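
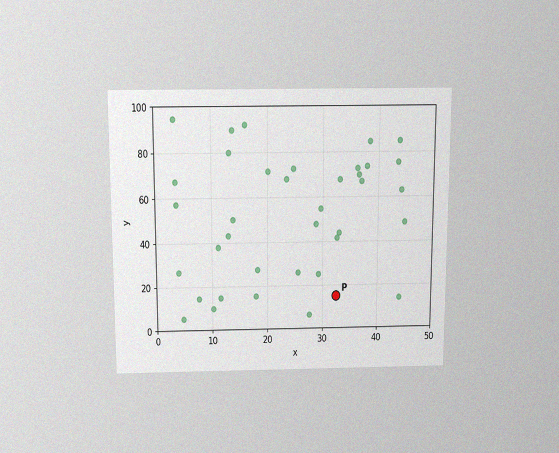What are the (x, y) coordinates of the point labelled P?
The chart is viewed slightly from above, with some photo noise. Following the gridlines from P to each axis, P sits at (32.5, 15).

(32.5, 15)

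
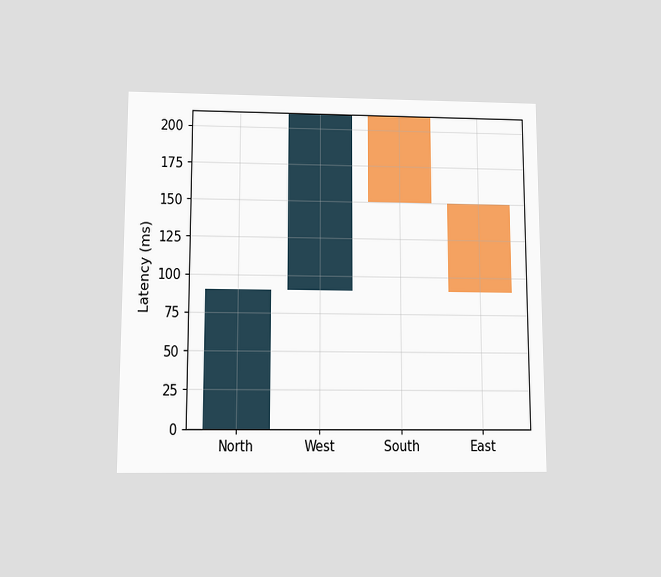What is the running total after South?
150ms

The chart is viewed slightly from below. After South the running total reaches 150ms.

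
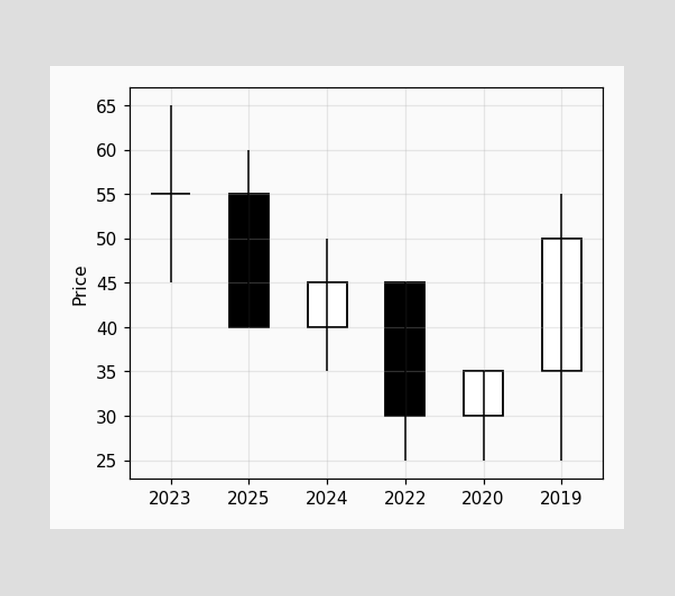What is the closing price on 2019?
The 2019 candle closes at 50.

50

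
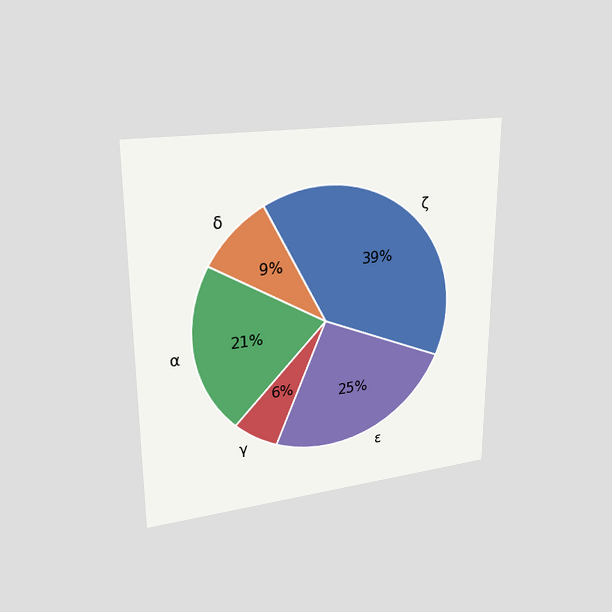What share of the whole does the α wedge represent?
The chart is viewed at a slight angle. The α slice takes up 21% of the pie.

21%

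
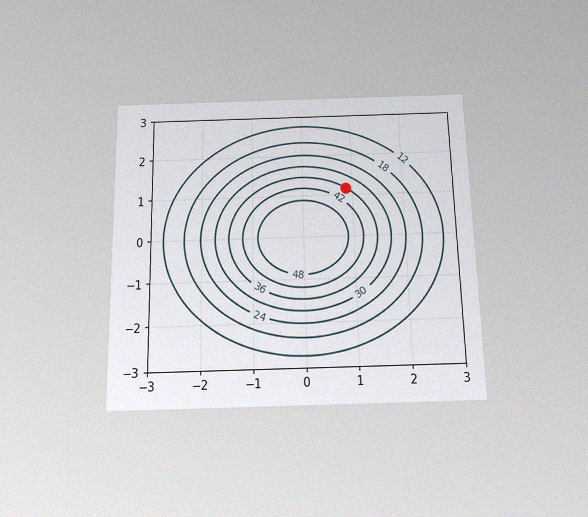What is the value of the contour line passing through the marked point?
The chart is viewed slightly from below, with some photo noise. The marked point sits on the contour labelled 36.

36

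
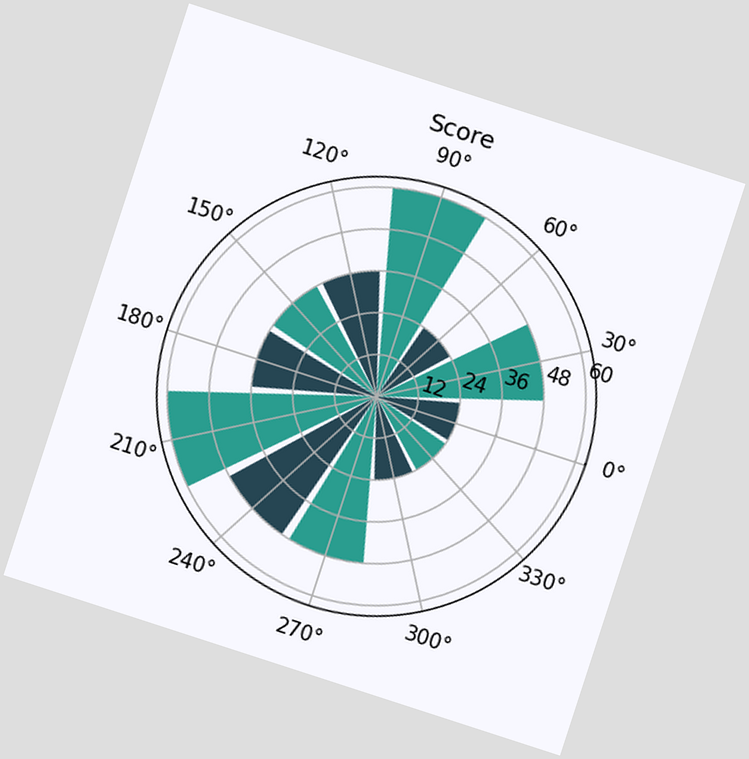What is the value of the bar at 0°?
The chart is tilted about 18° clockwise. The bar at 0° reaches 24 on the radial axis.

24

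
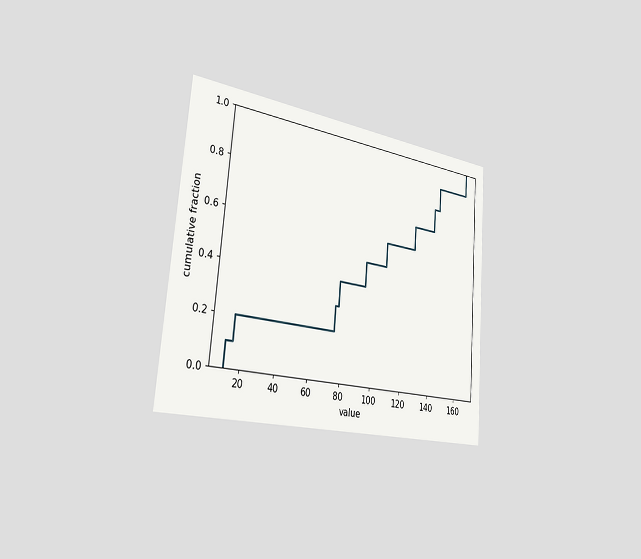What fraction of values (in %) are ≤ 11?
10%

The chart is tilted about 5° clockwise and viewed slightly from the left. At x=11 the ECDF step is at 10%.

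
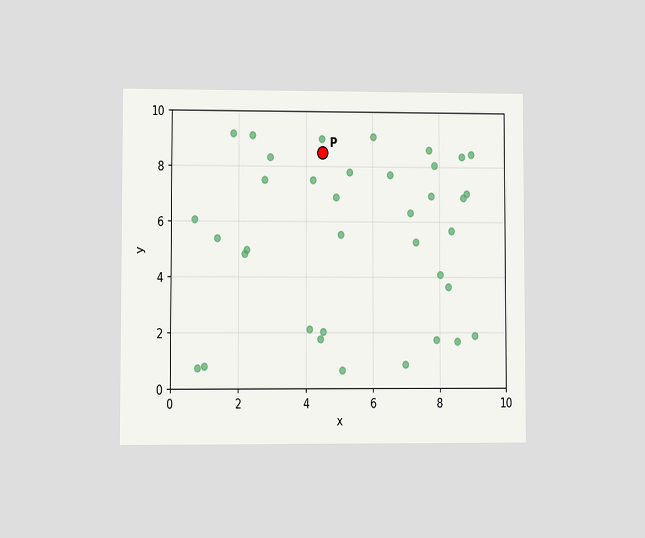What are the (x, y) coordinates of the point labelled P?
(4.5, 8.5)

The chart is viewed at a slight angle. Following the gridlines from P to each axis, P sits at (4.5, 8.5).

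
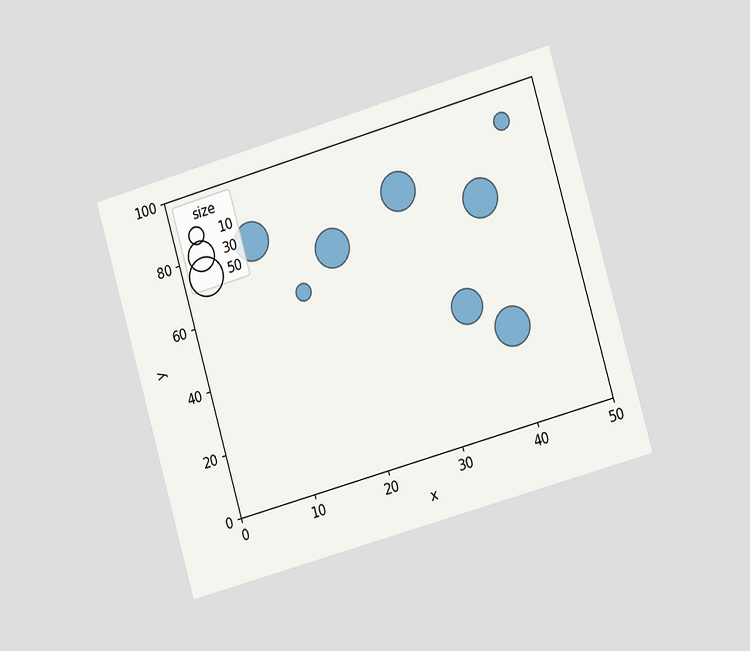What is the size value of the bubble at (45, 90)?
10

The chart is tilted about 16° counter-clockwise and viewed slightly from the right. Matching the bubble at (45, 90) against the size legend gives 10.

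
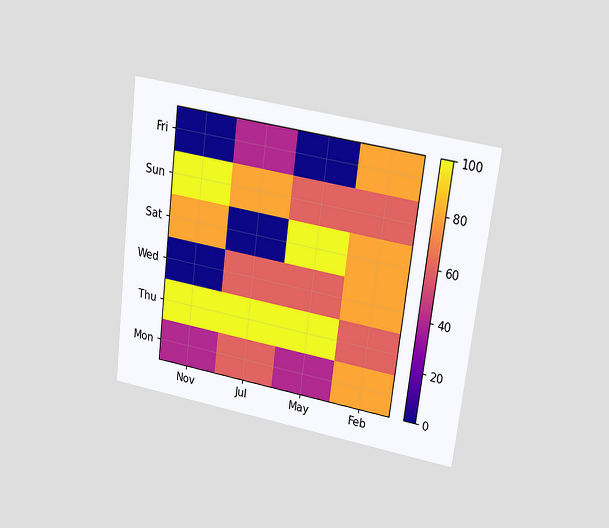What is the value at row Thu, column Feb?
The chart is tilted about 7° clockwise and viewed at a slight angle. Matching cell (Thu, Feb) against the colorbar gives 60.

60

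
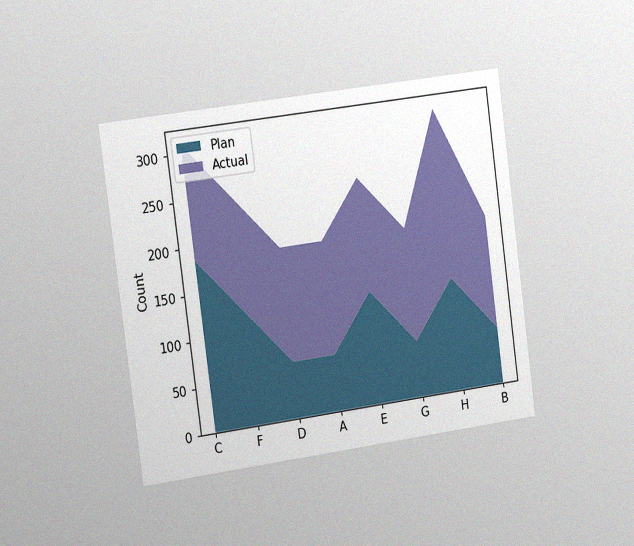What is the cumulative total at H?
310

The chart is tilted about 8° counter-clockwise and viewed slightly from the left, with some photo noise. The stacked total at H reaches 310.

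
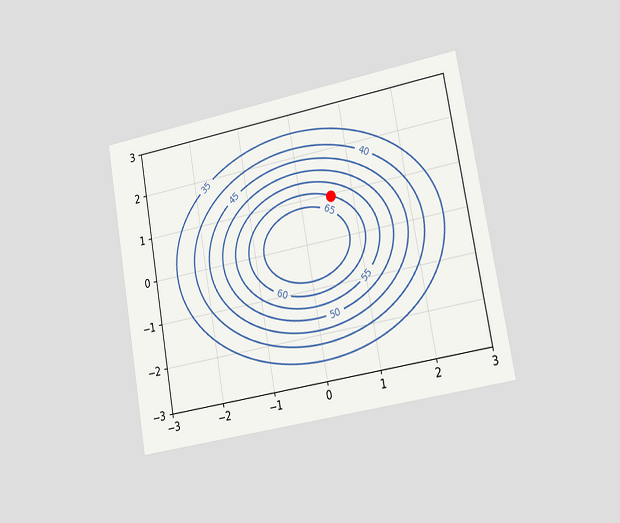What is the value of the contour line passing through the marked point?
The chart is tilted about 10° counter-clockwise and viewed slightly from the right. The marked point sits on the contour labelled 60.

60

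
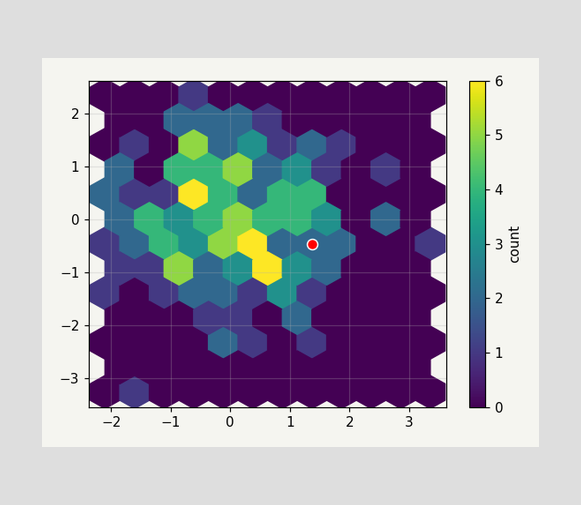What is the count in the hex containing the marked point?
2

The marked hex reads 2 on the colorbar.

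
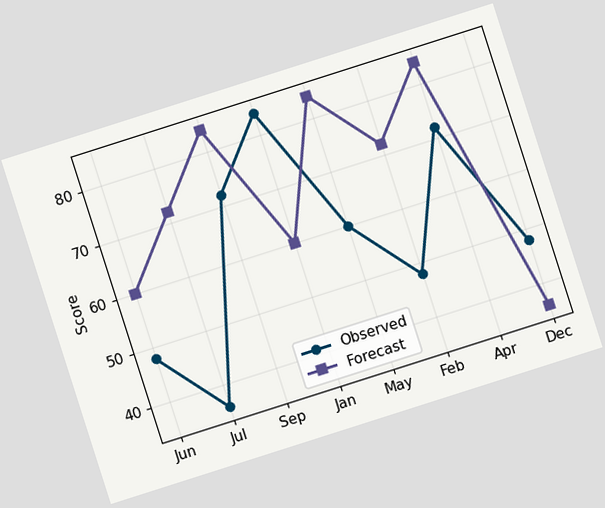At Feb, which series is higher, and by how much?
Forecast, by 24

The chart is tilted about 18° counter-clockwise. At Feb, Forecast sits above the other line by 24.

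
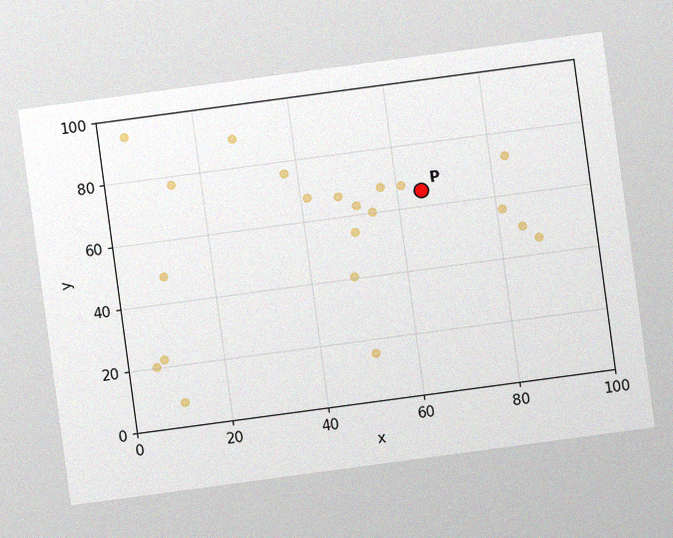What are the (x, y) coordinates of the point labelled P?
The chart is tilted about 8° counter-clockwise, with some photo noise. Following the gridlines from P to each axis, P sits at (65, 65).

(65, 65)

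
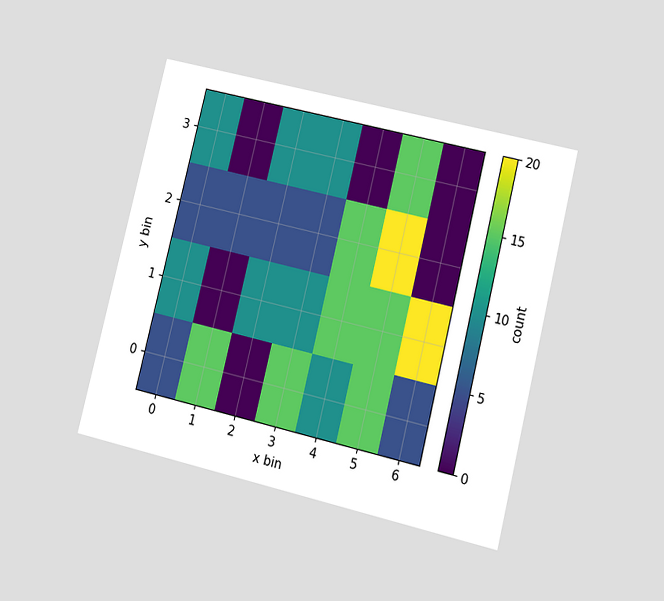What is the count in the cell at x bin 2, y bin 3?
10

The chart is tilted about 14° clockwise and viewed at a slight angle. Matching the cell (2, 3) against the colorbar gives 10.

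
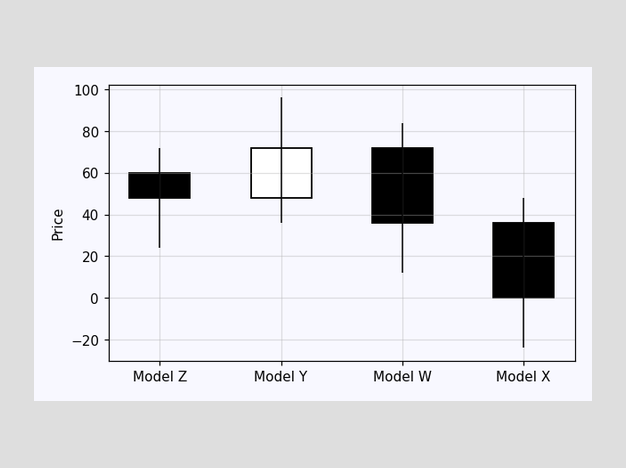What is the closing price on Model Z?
The Model Z candle closes at 48.

48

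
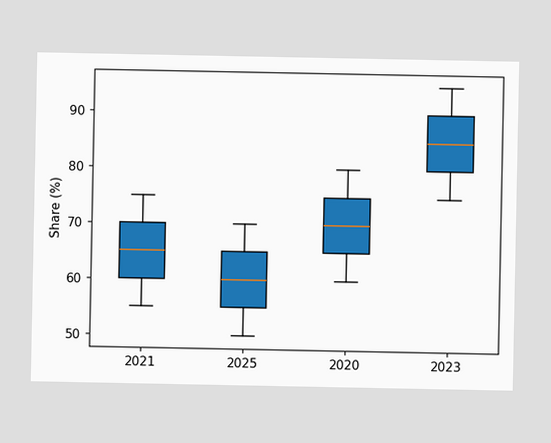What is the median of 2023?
85%

The median line in the 2023 box sits at 85%.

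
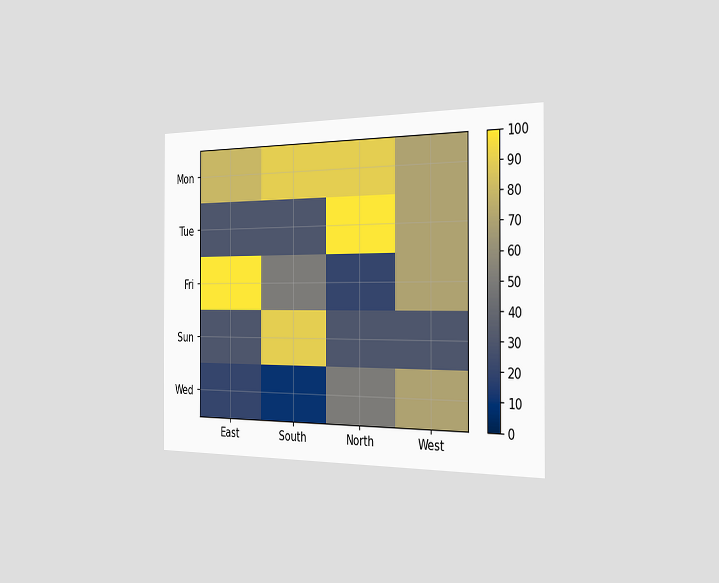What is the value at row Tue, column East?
30

The chart is viewed slightly from the right. Matching cell (Tue, East) against the colorbar gives 30.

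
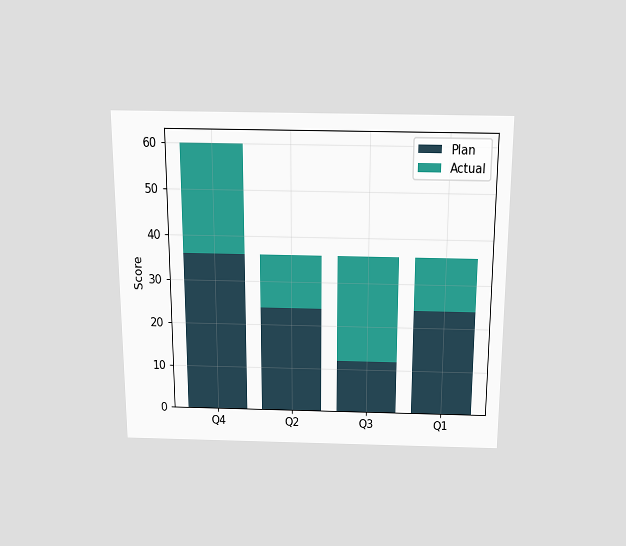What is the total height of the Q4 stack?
60

The chart is viewed slightly from above. The Q4 stack's top reaches 60 on the y-axis.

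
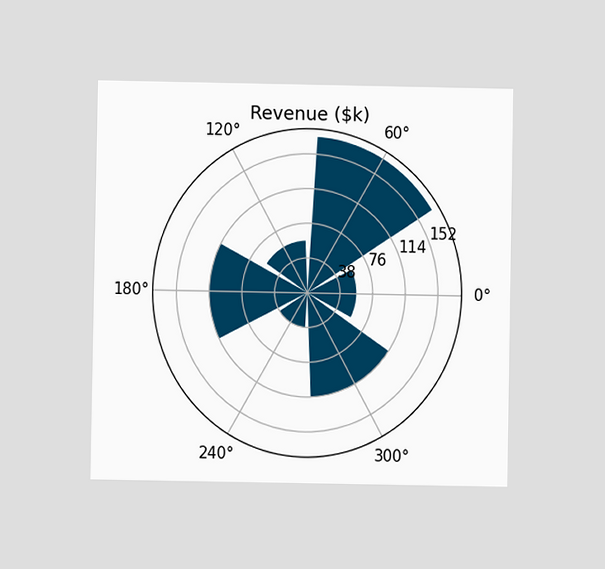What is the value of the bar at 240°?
$38k

The chart is viewed at a slight angle. The bar at 240° reaches $38k on the radial axis.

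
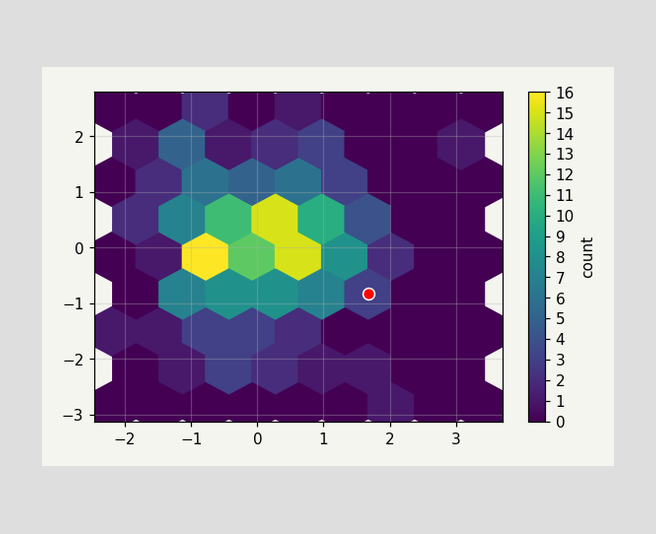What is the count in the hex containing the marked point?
3

The marked hex reads 3 on the colorbar.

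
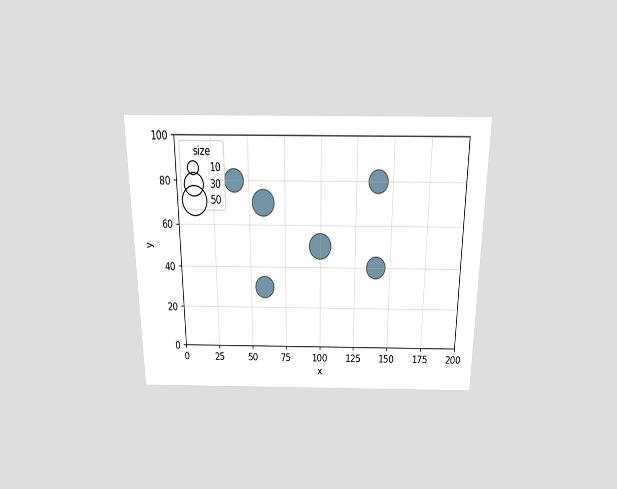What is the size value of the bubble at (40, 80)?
30

The chart is viewed slightly from above. Matching the bubble at (40, 80) against the size legend gives 30.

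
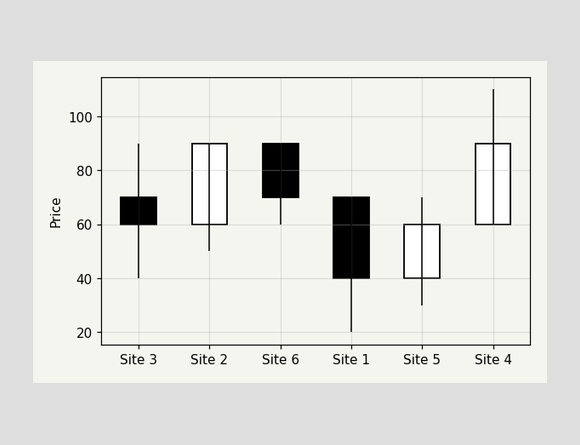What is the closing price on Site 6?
The Site 6 candle closes at 70.

70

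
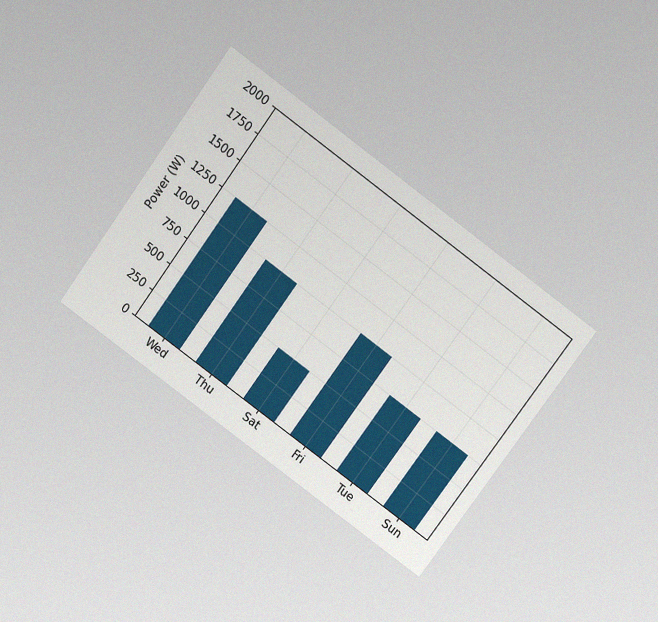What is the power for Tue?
The chart is tilted about 36° clockwise and viewed slightly from above, with some photo noise. Reading along the chart's y-axis, the Tue bar reaches 750W.

750W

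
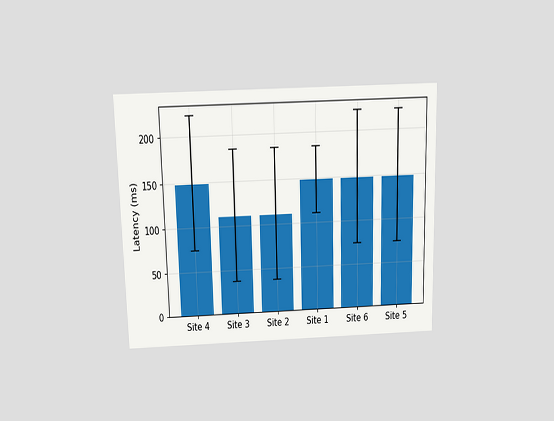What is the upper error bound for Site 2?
185ms

The chart is viewed slightly from above. The Site 2 bar's upper whisker reaches 185ms.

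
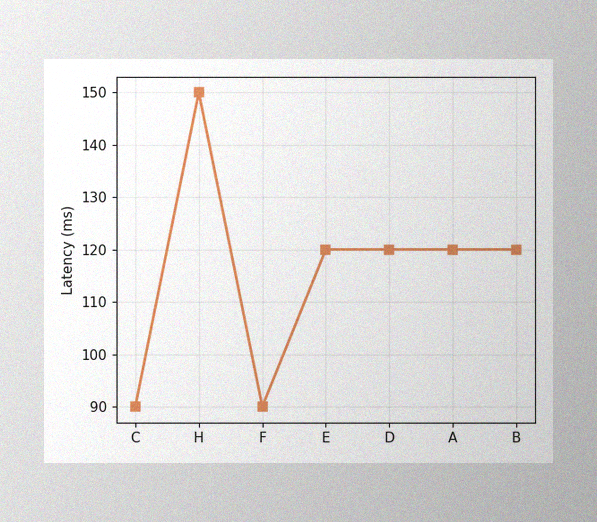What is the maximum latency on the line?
150ms

The image has some photo noise and uneven lighting. The highest point is at H, and reading across to the y-axis gives 150ms.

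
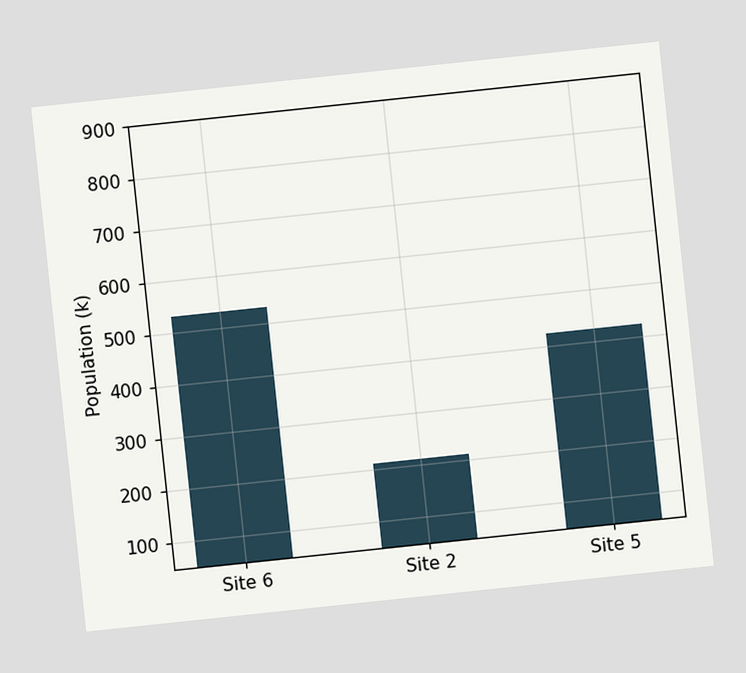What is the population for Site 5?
424k

The chart is tilted about 6° counter-clockwise. Reading along the chart's y-axis, the Site 5 bar reaches 424k.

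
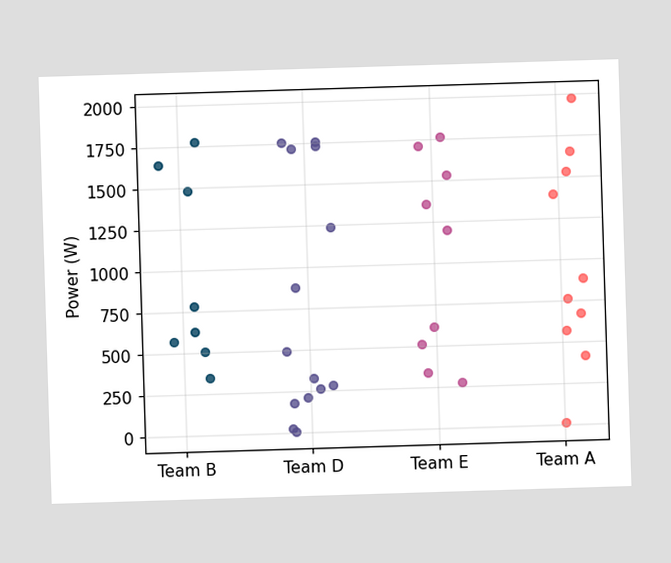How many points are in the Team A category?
10

Counting the markers in the Team A column gives 10.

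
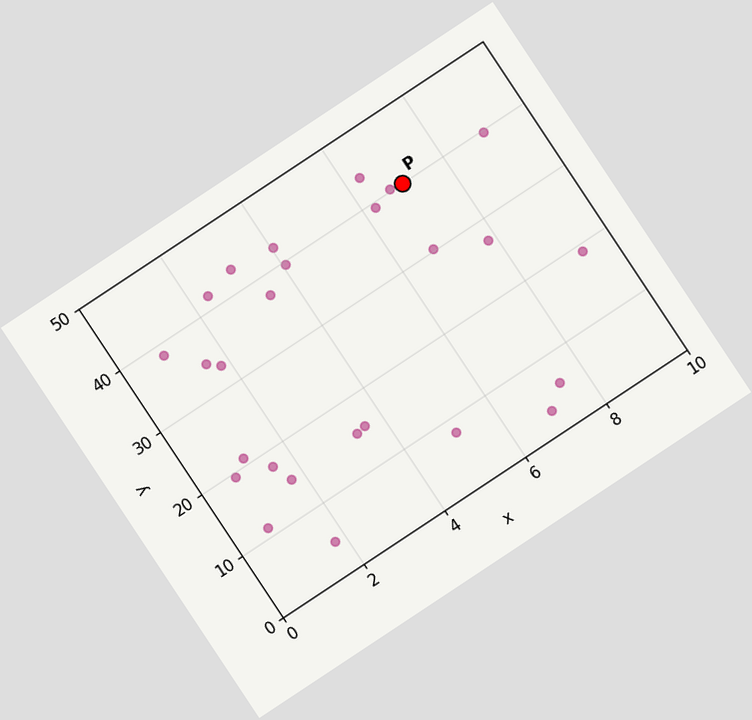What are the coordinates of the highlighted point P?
(7, 40)

The chart is tilted about 34° counter-clockwise. Following the gridlines from P to each axis, P sits at (7, 40).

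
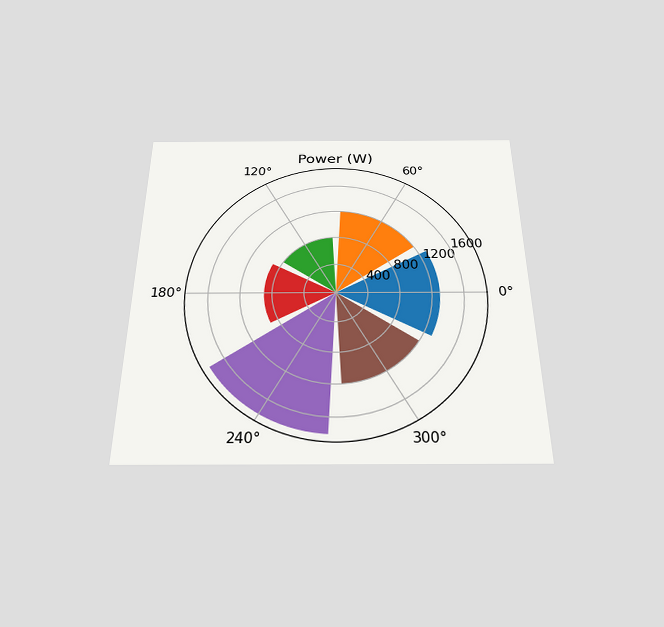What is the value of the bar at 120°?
800W

The chart is viewed slightly from below. The bar at 120° reaches 800W on the radial axis.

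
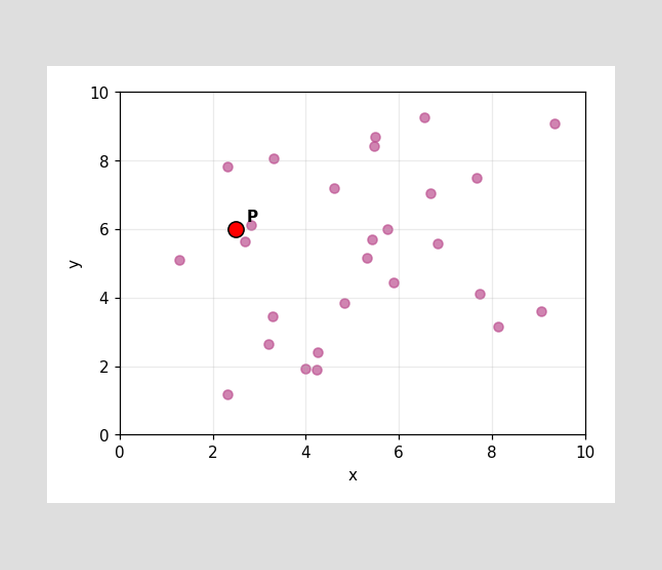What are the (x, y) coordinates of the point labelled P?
Following the gridlines from P to each axis, P sits at (2.5, 6).

(2.5, 6)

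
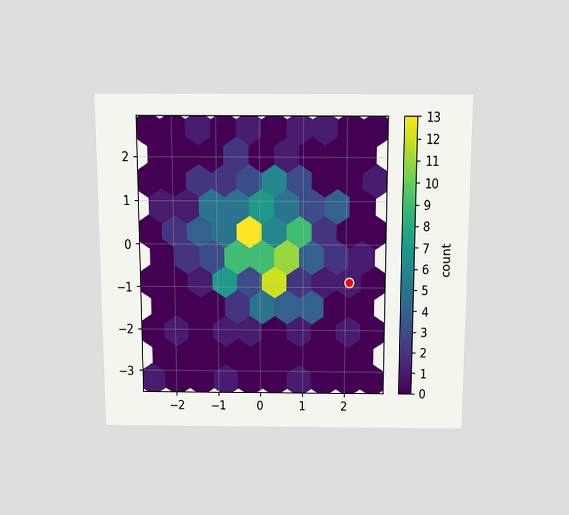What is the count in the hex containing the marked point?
The chart is viewed slightly from above. The marked hex reads 1 on the colorbar.

1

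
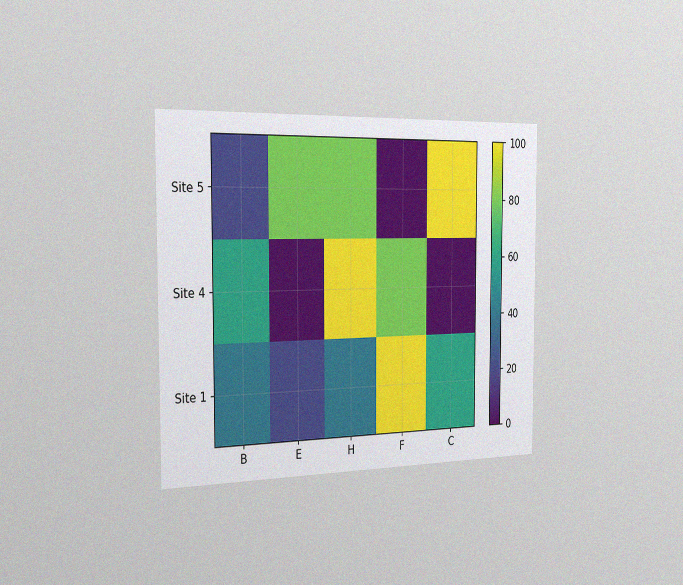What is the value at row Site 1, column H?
The chart is viewed slightly from the left, with some photo noise. Matching cell (Site 1, H) against the colorbar gives 40.

40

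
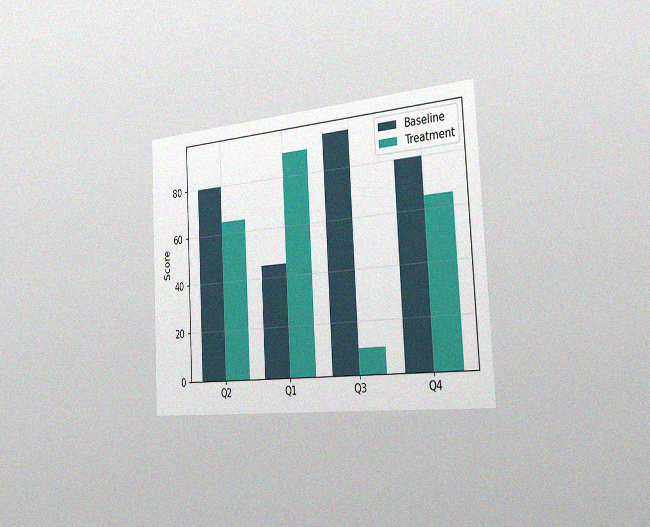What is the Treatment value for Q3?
10

The chart is tilted about 3° counter-clockwise and viewed slightly from the right, with some photo noise. The Treatment bar at Q3 reaches 10 on the y-axis.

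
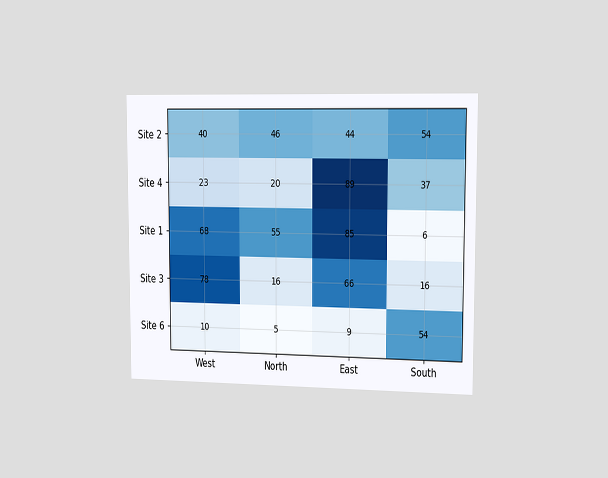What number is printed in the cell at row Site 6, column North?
5

The chart is viewed slightly from the right. The (Site 6, North) cell reads 5.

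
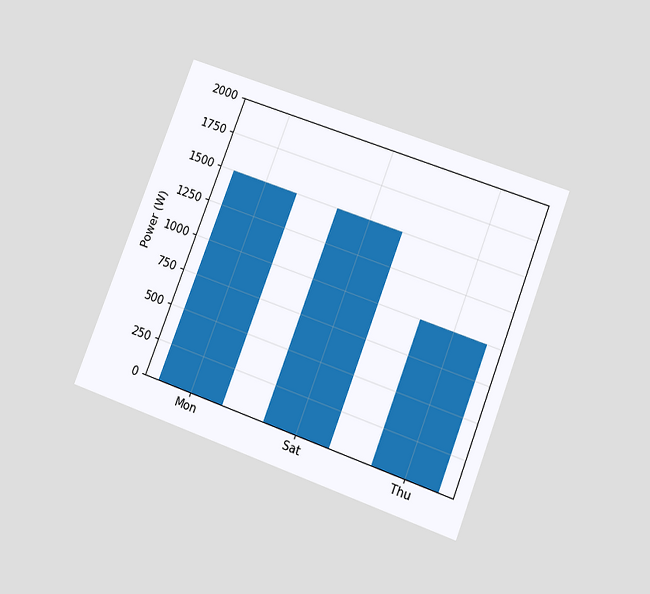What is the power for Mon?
The chart is tilted about 21° clockwise and viewed slightly from below. Reading along the chart's y-axis, the Mon bar reaches 1500W.

1500W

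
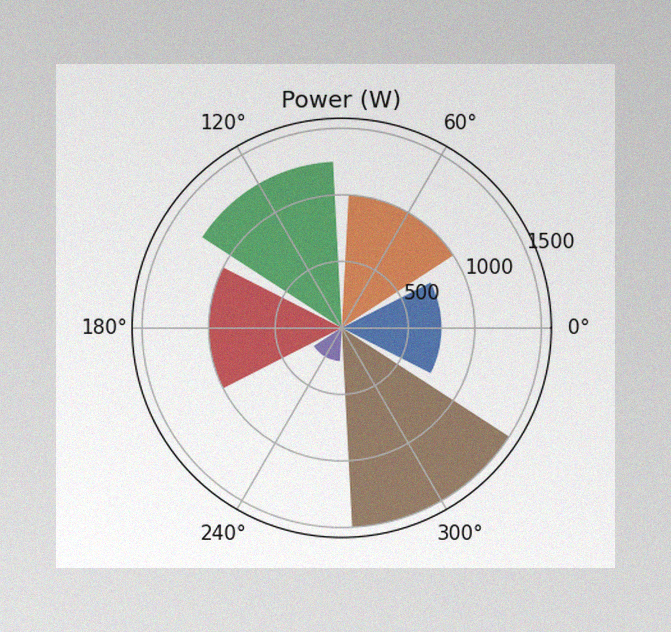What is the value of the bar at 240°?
250W

The image has some photo noise and uneven lighting. The bar at 240° reaches 250W on the radial axis.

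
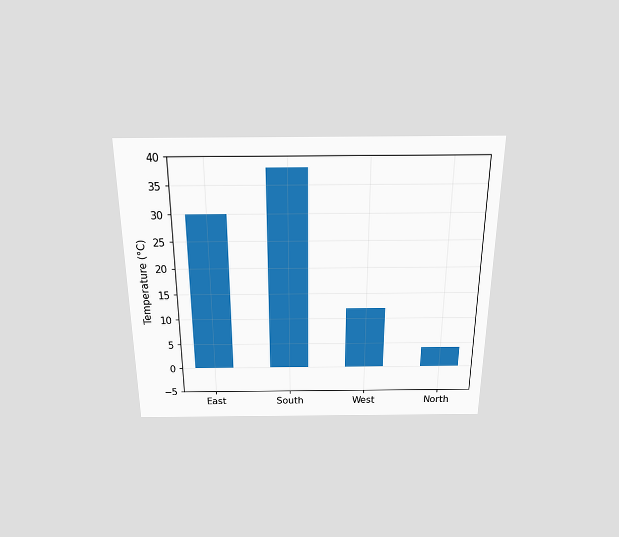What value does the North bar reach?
The chart is viewed slightly from above. Reading along the chart's y-axis, the North bar reaches 4°C.

4°C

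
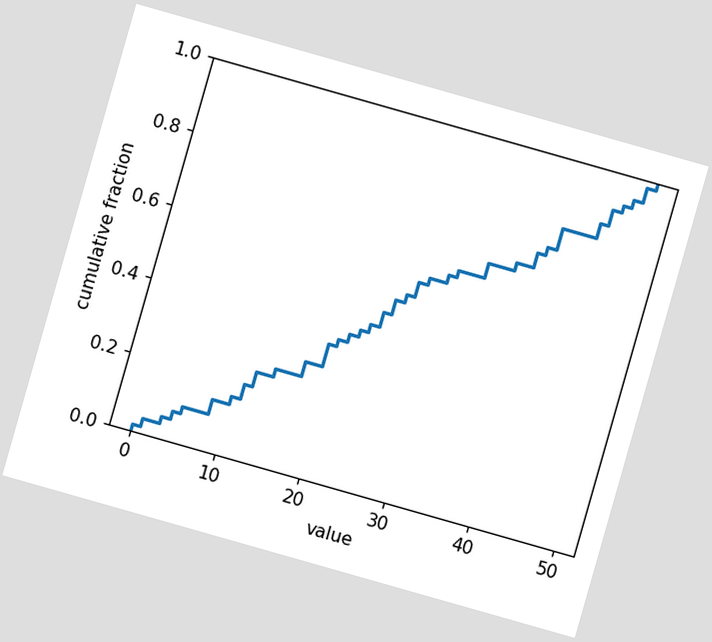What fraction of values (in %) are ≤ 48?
94%

The chart is tilted about 16° clockwise. At x=48 the ECDF step is at 94%.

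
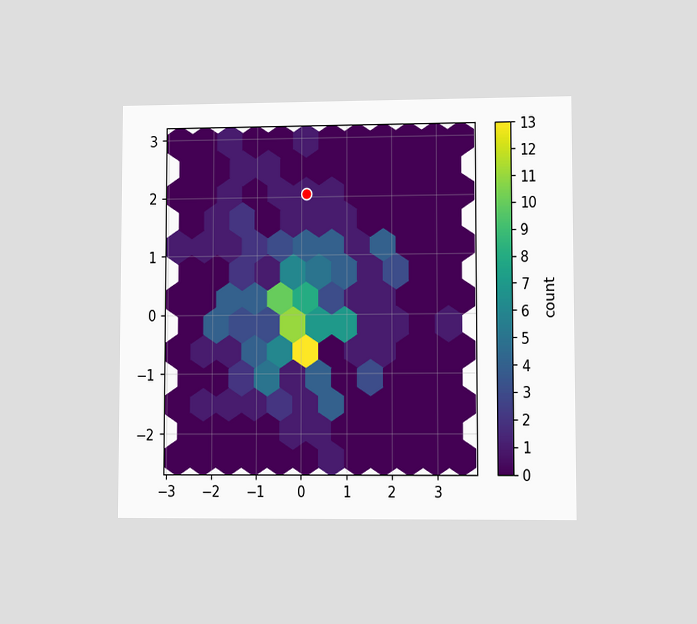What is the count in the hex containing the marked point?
The chart is viewed at a slight angle. The marked hex reads 1 on the colorbar.

1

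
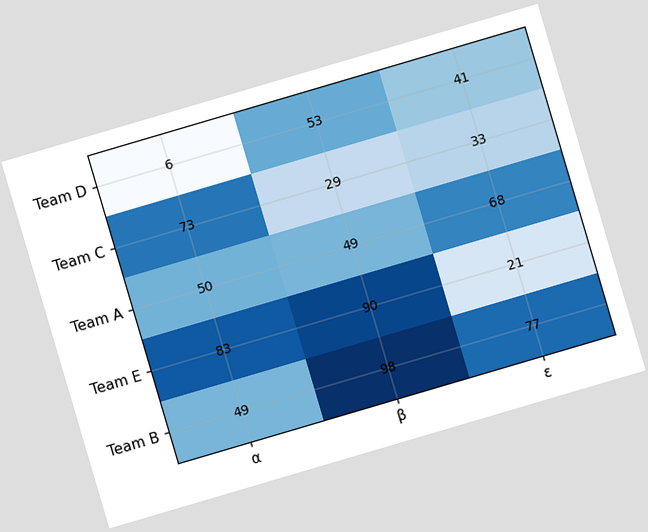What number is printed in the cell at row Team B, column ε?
The chart is tilted about 16° counter-clockwise. The (Team B, ε) cell reads 77.

77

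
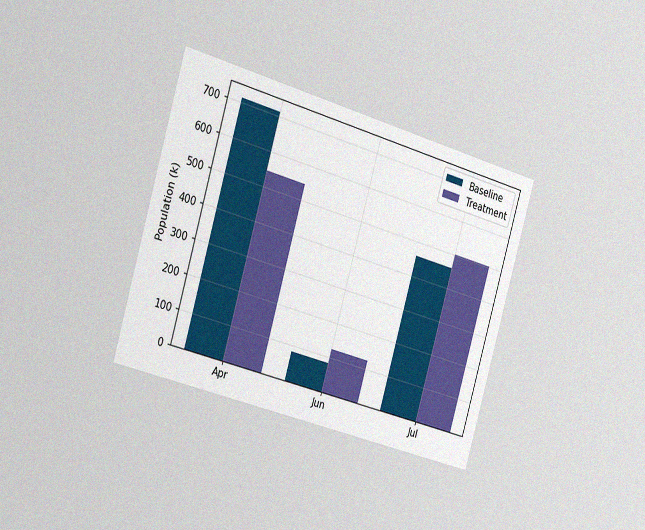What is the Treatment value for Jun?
The chart is tilted about 16° clockwise and viewed slightly from the left, with some photo noise. The Treatment bar at Jun reaches 126k on the y-axis.

126k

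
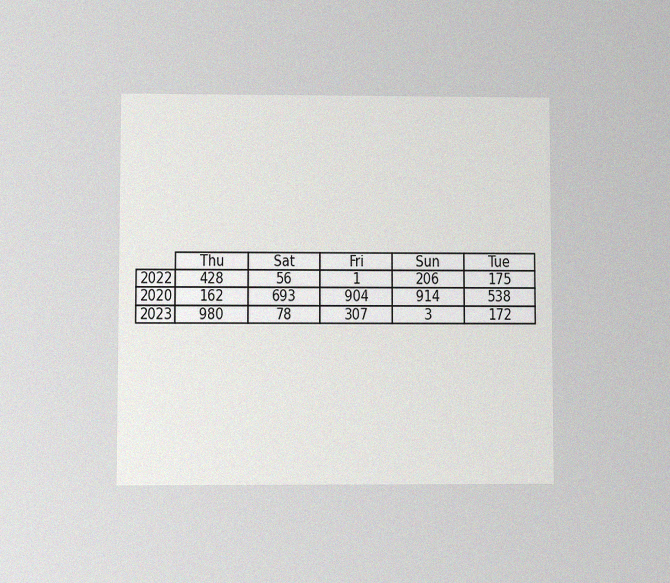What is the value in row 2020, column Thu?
162

The chart is viewed at a slight angle, with some photo noise. The (2020, Thu) cell reads 162.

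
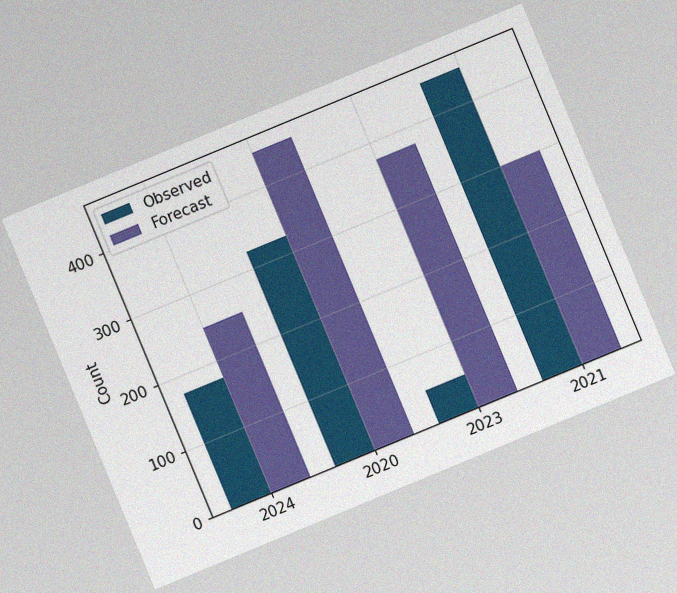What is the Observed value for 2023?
50

The chart is tilted about 22° counter-clockwise, with some photo noise. The Observed bar at 2023 reaches 50 on the y-axis.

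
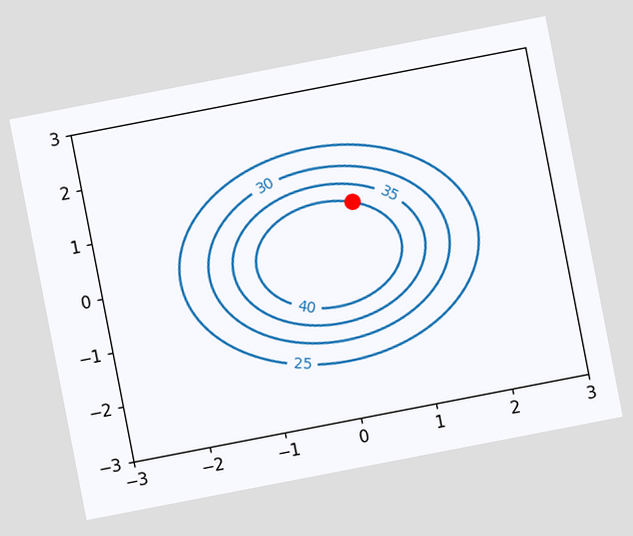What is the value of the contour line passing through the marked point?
40

The chart is tilted about 11° counter-clockwise. The marked point sits on the contour labelled 40.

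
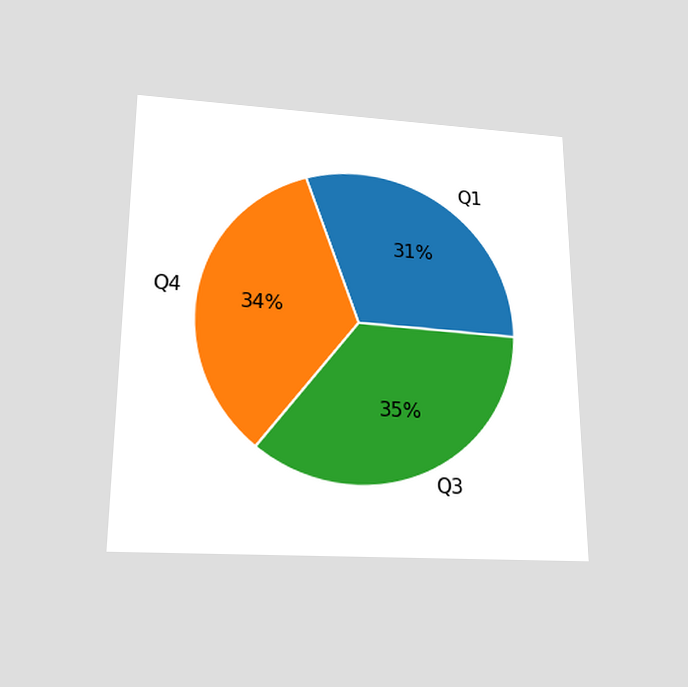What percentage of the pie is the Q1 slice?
The chart is viewed slightly from below. The Q1 slice takes up 31% of the pie.

31%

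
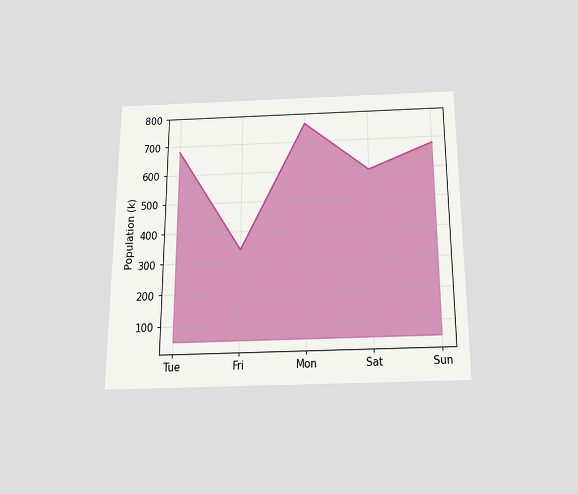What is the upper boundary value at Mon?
765k

The chart is viewed slightly from below. At Mon the upper boundary is at 765k.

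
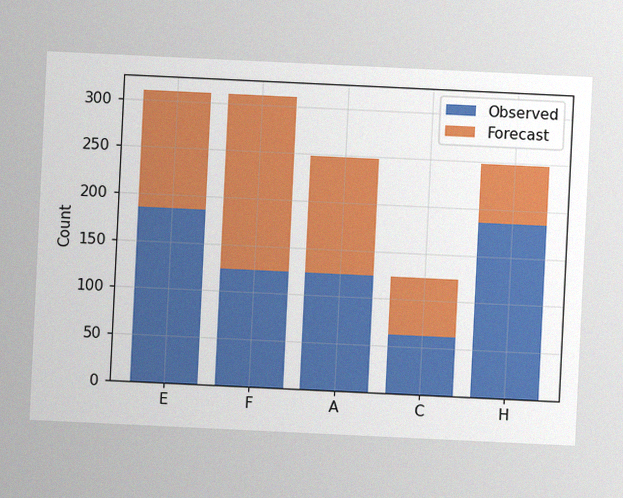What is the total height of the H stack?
248

The chart is tilted about 3° clockwise, with some photo noise. The H stack's top reaches 248 on the y-axis.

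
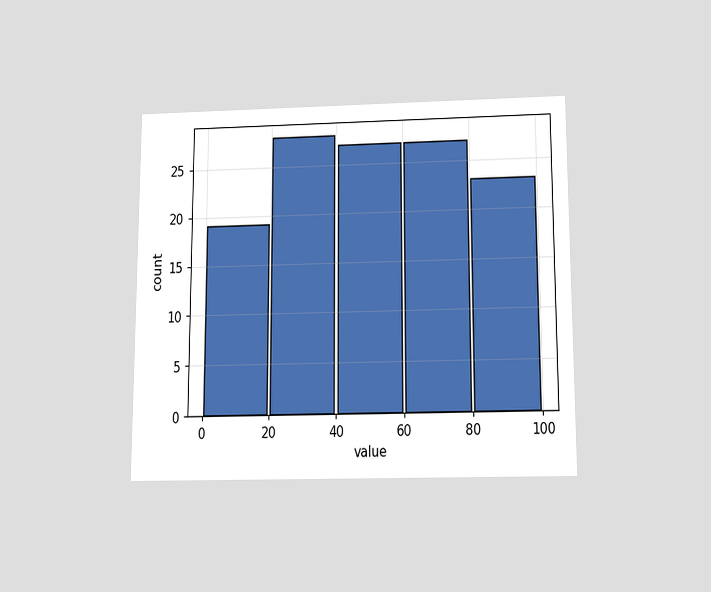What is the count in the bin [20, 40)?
The chart is viewed slightly from below. The [20, 40) bin has height 28.

28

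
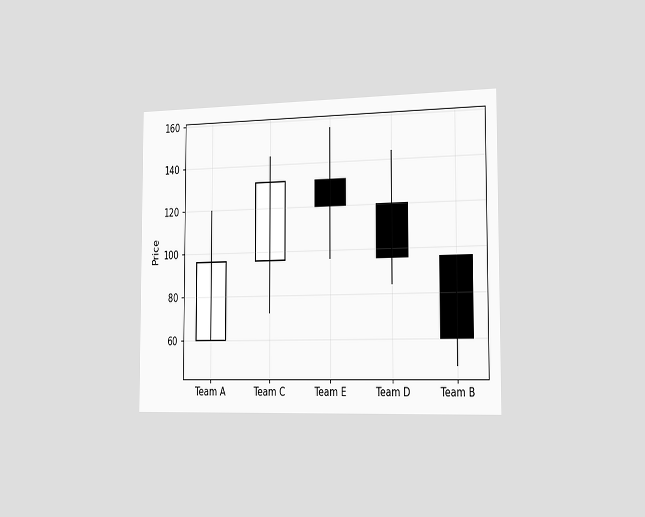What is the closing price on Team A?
96

The chart is viewed slightly from the right. The Team A candle closes at 96.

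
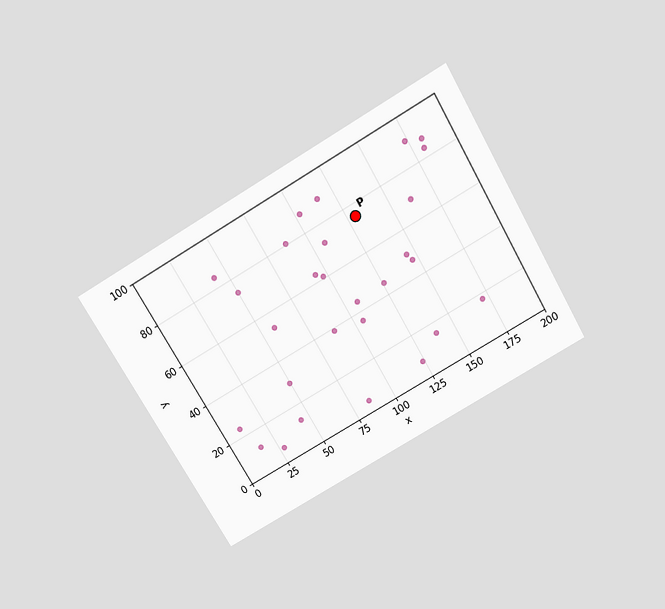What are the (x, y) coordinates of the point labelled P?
The chart is tilted about 30° counter-clockwise and viewed slightly from above. Following the gridlines from P to each axis, P sits at (130, 75).

(130, 75)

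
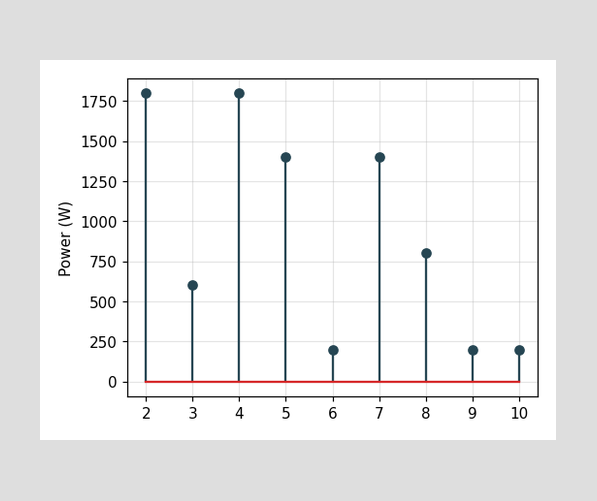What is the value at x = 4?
1800W

The stem at x=4 reaches 1800W.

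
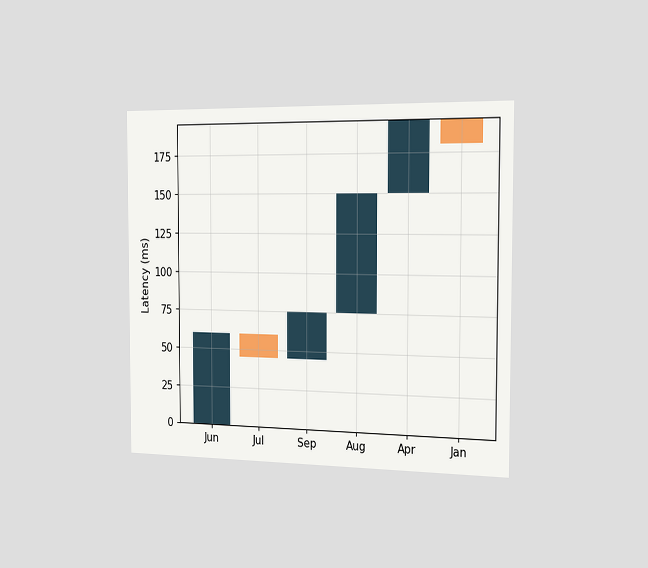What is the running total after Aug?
150ms

The chart is viewed slightly from the right. After Aug the running total reaches 150ms.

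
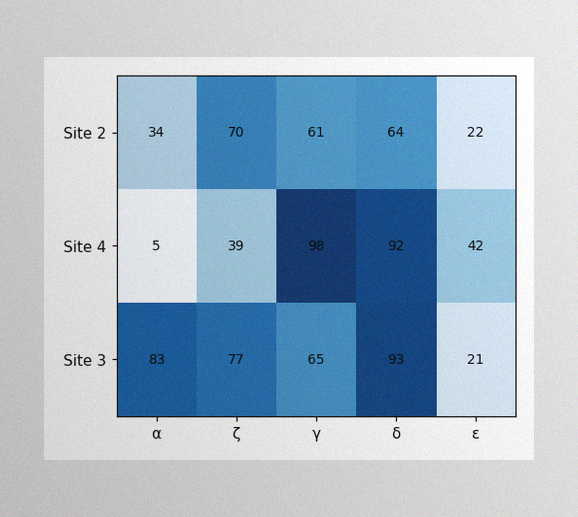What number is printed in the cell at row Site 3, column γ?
The image has some photo noise and uneven lighting. The (Site 3, γ) cell reads 65.

65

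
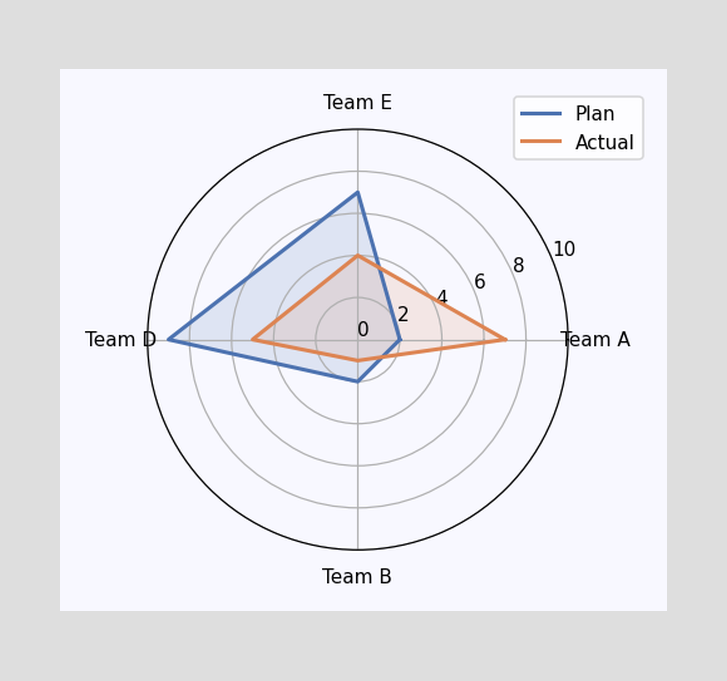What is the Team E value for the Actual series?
4

On the Team E axis, Actual reaches 4.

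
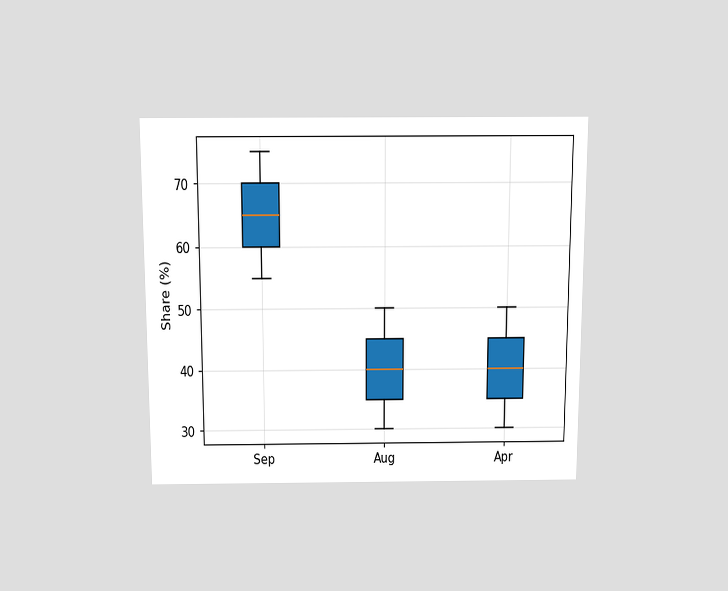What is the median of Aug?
The chart is viewed slightly from above. The median line in the Aug box sits at 40%.

40%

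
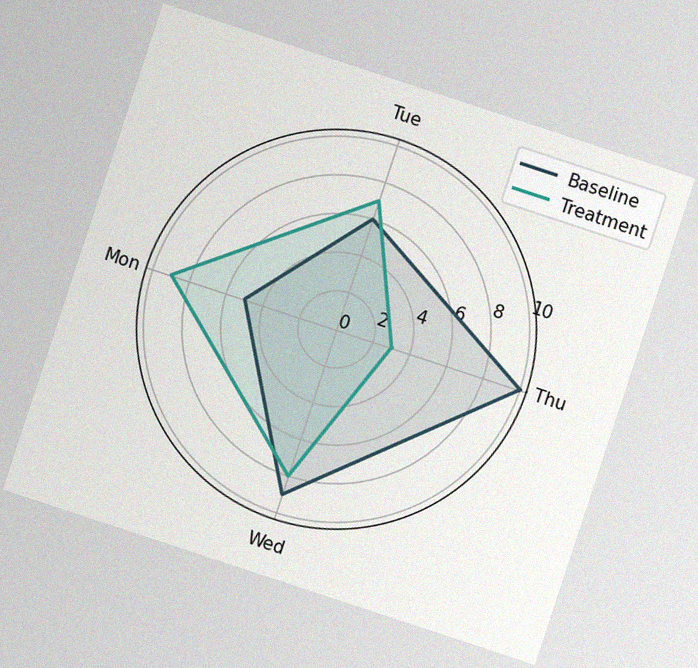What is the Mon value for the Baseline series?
The chart is tilted about 18° clockwise, with some photo noise. On the Mon axis, Baseline reaches 5.

5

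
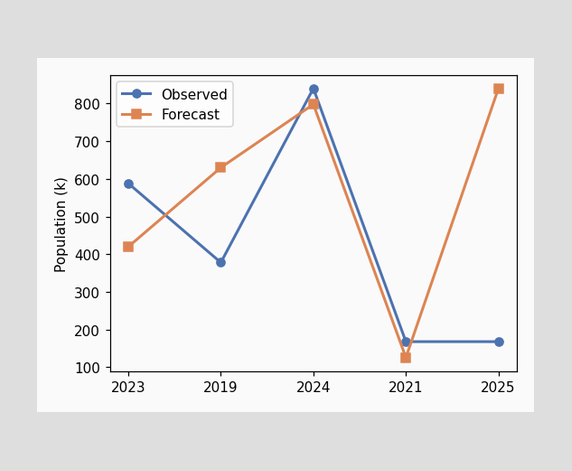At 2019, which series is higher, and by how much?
Forecast, by 252k

At 2019, Forecast sits above the other line by 252k.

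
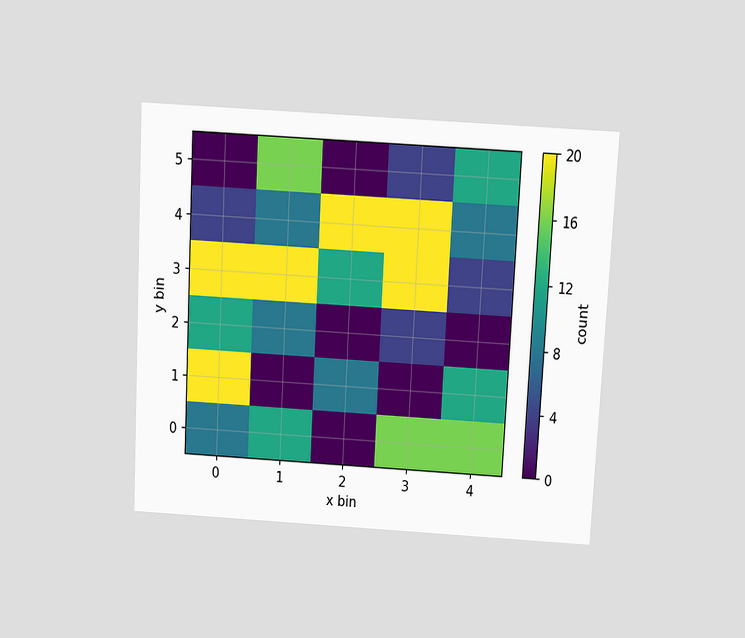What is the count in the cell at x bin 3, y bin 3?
The chart is tilted about 3° clockwise and viewed slightly from above. Matching the cell (3, 3) against the colorbar gives 20.

20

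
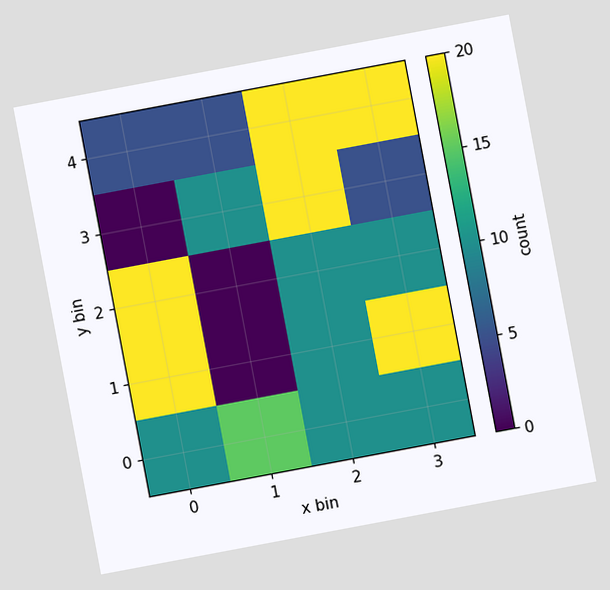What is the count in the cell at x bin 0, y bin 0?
10

The chart is tilted about 11° counter-clockwise. Matching the cell (0, 0) against the colorbar gives 10.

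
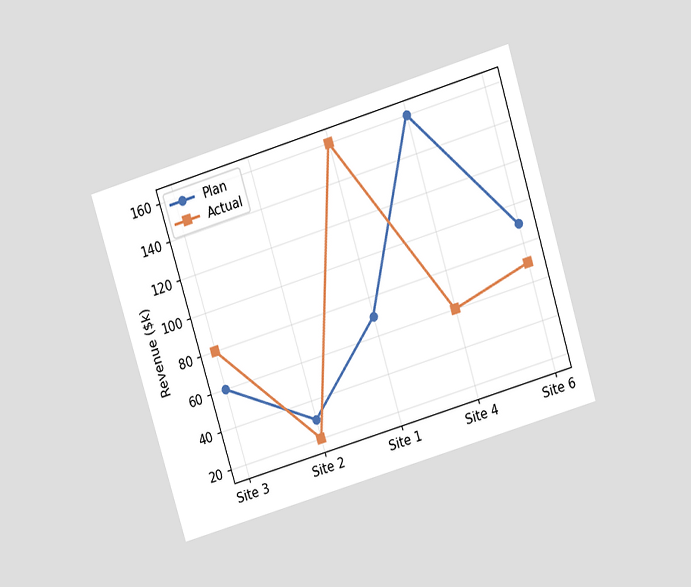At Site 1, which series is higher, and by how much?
The chart is tilted about 17° counter-clockwise and viewed slightly from above. At Site 1, Actual sits above the other line by $90k.

Actual, by $90k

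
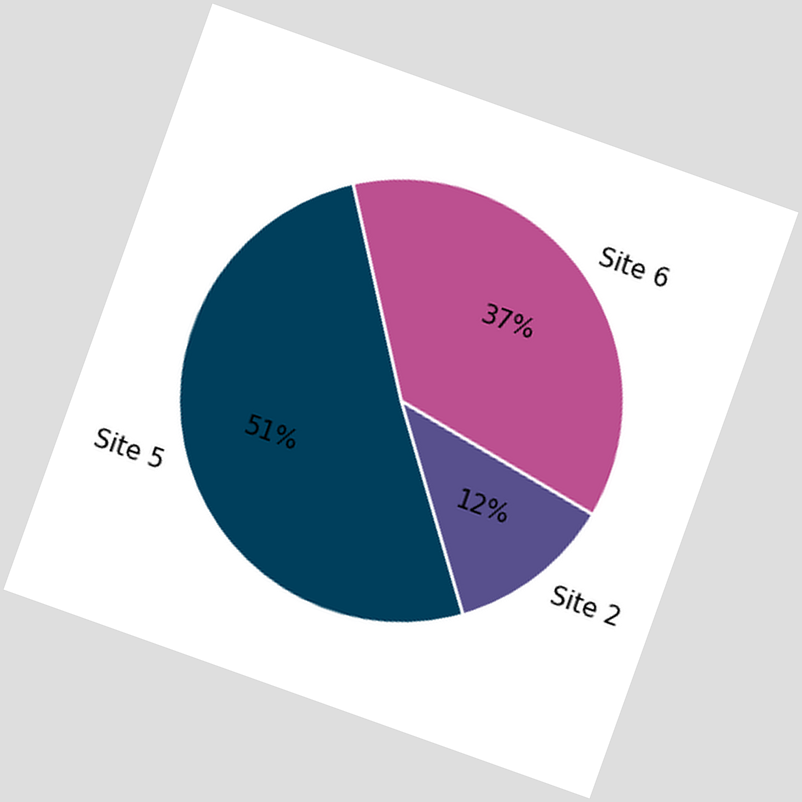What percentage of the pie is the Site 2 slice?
12%

The chart is tilted about 20° clockwise. The Site 2 slice takes up 12% of the pie.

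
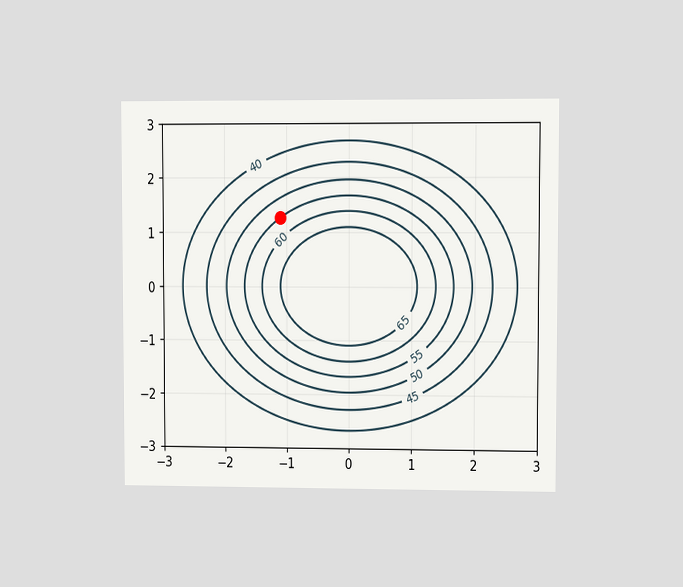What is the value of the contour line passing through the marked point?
The chart is viewed at a slight angle. The marked point sits on the contour labelled 55.

55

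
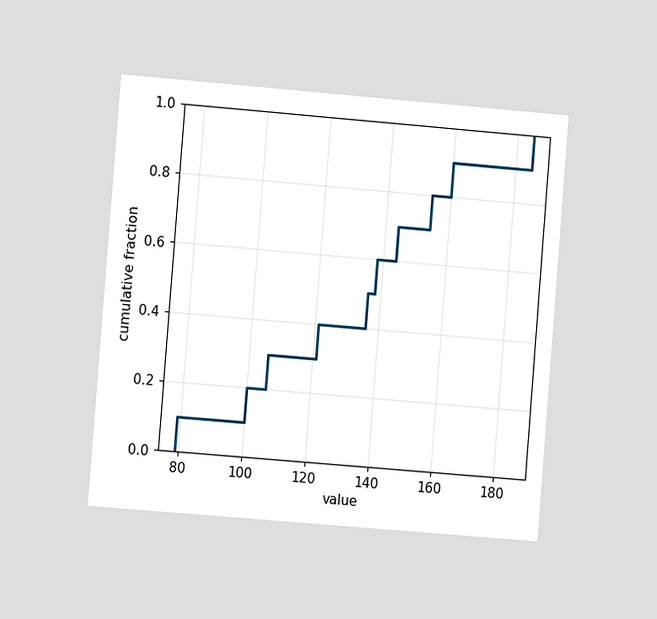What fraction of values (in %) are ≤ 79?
The chart is tilted about 5° clockwise and viewed at a slight angle. At x=79 the ECDF step is at 10%.

10%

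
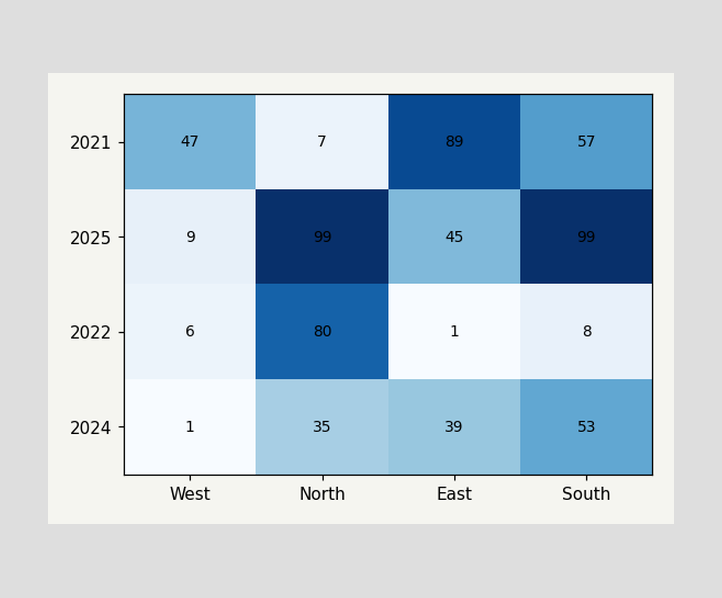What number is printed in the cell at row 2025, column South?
99

The (2025, South) cell reads 99.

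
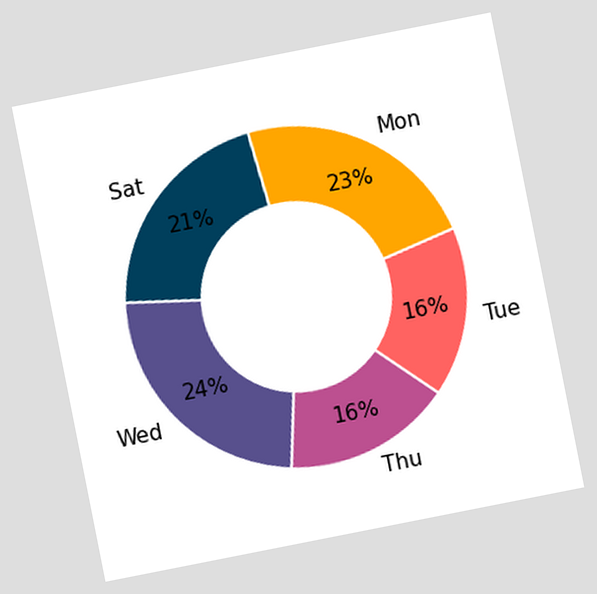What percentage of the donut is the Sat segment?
The chart is tilted about 11° counter-clockwise. The Sat segment takes up 21% of the ring.

21%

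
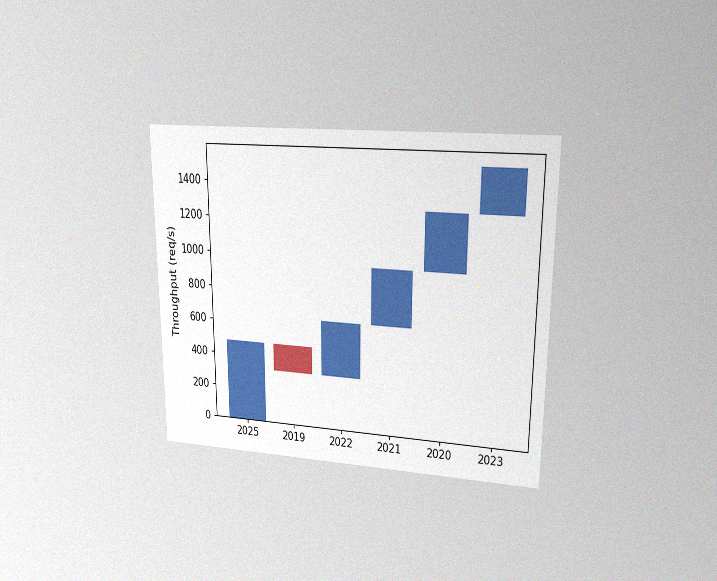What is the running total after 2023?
1520req/s

The chart is viewed at a slight angle, with some photo noise. After 2023 the running total reaches 1520req/s.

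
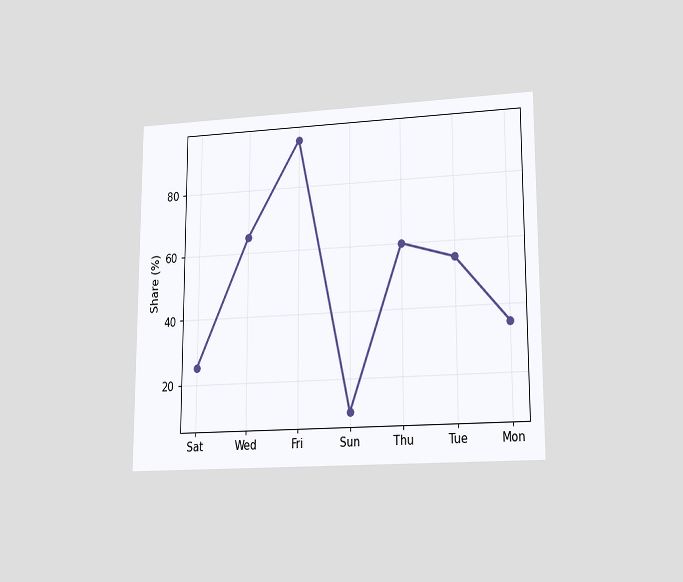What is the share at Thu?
60%

The chart is viewed at a slight angle. At Thu, the line is at 60%.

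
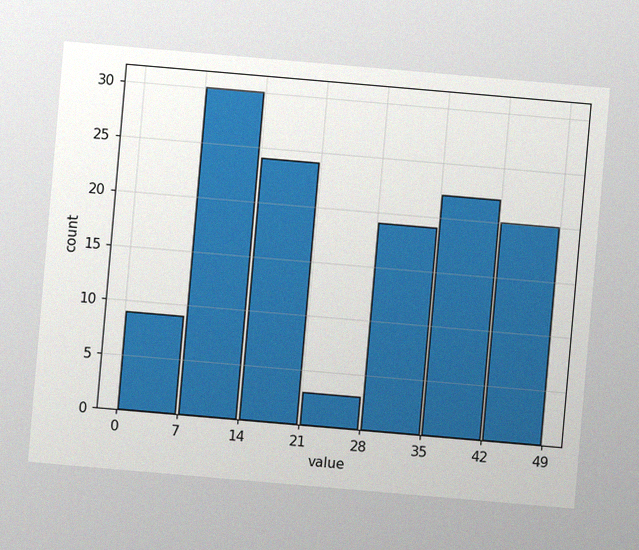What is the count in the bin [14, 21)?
24

The chart is tilted about 5° clockwise, with some photo noise. The [14, 21) bin has height 24.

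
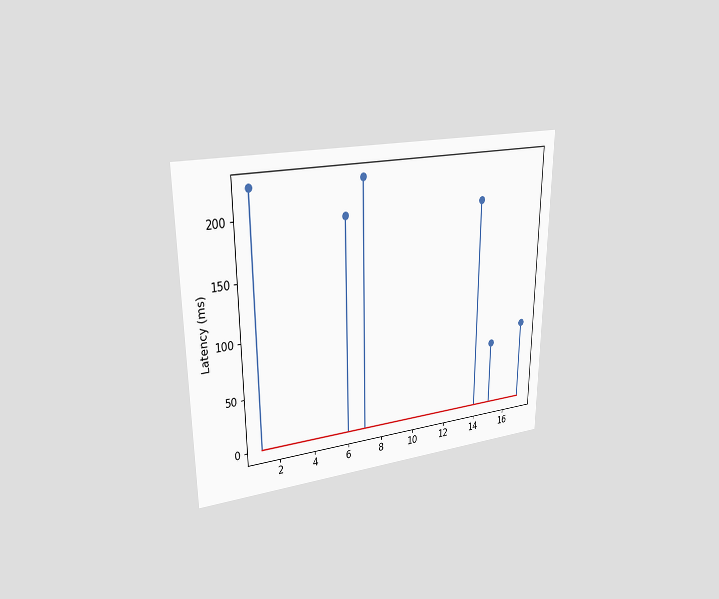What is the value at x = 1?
The chart is viewed at a slight angle. The stem at x=1 reaches 225ms.

225ms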